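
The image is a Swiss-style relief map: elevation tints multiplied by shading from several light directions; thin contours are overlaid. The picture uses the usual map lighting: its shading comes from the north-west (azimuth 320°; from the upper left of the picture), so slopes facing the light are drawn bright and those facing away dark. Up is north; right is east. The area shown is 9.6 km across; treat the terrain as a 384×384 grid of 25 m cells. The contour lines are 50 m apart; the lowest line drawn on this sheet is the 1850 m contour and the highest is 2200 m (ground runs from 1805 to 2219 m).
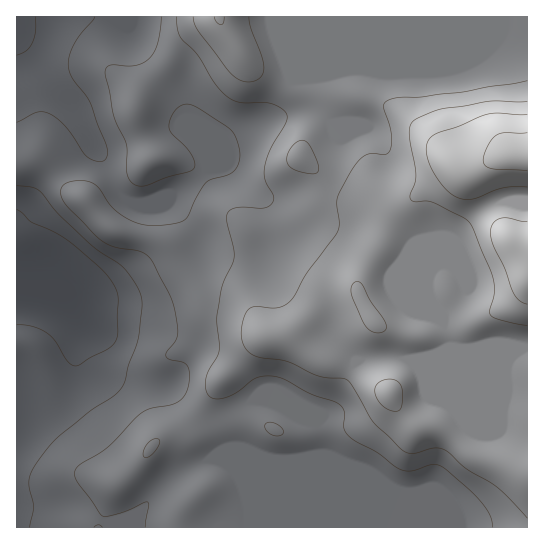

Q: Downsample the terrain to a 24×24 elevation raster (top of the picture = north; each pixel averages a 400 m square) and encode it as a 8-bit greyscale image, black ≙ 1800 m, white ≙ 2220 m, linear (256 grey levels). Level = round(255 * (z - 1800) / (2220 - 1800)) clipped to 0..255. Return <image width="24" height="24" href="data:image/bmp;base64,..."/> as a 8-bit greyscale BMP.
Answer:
<image width="24" height="24" href="data:image/bmp;base64,Qk12BgAAAAAAADYEAAAoAAAAGAAAABgAAAABAAgAAAAAAEACAAATCwAAEwsAAAABAAAAAAAAAAAAAAEBAQACAgIAAwMDAAQEBAAFBQUABgYGAAcHBwAICAgACQkJAAoKCgALCwsADAwMAA0NDQAODg4ADw8PABAQEAAREREAEhISABMTEwAUFBQAFRUVABYWFgAXFxcAGBgYABkZGQAaGhoAGxsbABwcHAAdHR0AHh4eAB8fHwAgICAAISEhACIiIgAjIyMAJCQkACUlJQAmJiYAJycnACgoKAApKSkAKioqACsrKwAsLCwALS0tAC4uLgAvLy8AMDAwADExMQAyMjIAMzMzADQ0NAA1NTUANjY2ADc3NwA4ODgAOTk5ADo6OgA7OzsAPDw8AD09PQA+Pj4APz8/AEBAQABBQUEAQkJCAENDQwBEREQARUVFAEZGRgBHR0cASEhIAElJSQBKSkoAS0tLAExMTABNTU0ATk5OAE9PTwBQUFAAUVFRAFJSUgBTU1MAVFRUAFVVVQBWVlYAV1dXAFhYWABZWVkAWlpaAFtbWwBcXFwAXV1dAF5eXgBfX18AYGBgAGFhYQBiYmIAY2NjAGRkZABlZWUAZmZmAGdnZwBoaGgAaWlpAGpqagBra2sAbGxsAG1tbQBubm4Ab29vAHBwcABxcXEAcnJyAHNzcwB0dHQAdXV1AHZ2dgB3d3cAeHh4AHl5eQB6enoAe3t7AHx8fAB9fX0Afn5+AH9/fwCAgIAAgYGBAIKCggCDg4MAhISEAIWFhQCGhoYAh4eHAIiIiACJiYkAioqKAIuLiwCMjIwAjY2NAI6OjgCPj48AkJCQAJGRkQCSkpIAk5OTAJSUlACVlZUAlpaWAJeXlwCYmJgAmZmZAJqamgCbm5sAnJycAJ2dnQCenp4An5+fAKCgoAChoaEAoqKiAKOjowCkpKQApaWlAKampgCnp6cAqKioAKmpqQCqqqoAq6urAKysrACtra0Arq6uAK+vrwCwsLAAsbGxALKysgCzs7MAtLS0ALW1tQC2trYAt7e3ALi4uAC5ubkAurq6ALu7uwC8vLwAvb29AL6+vgC/v78AwMDAAMHBwQDCwsIAw8PDAMTExADFxcUAxsbGAMfHxwDIyMgAycnJAMrKygDLy8sAzMzMAM3NzQDOzs4Az8/PANDQ0ADR0dEA0tLSANPT0wDU1NQA1dXVANbW1gDX19cA2NjYANnZ2QDa2toA29vbANzc3ADd3d0A3t7eAN/f3wDg4OAA4eHhAOLi4gDj4+MA5OTkAOXl5QDm5uYA5+fnAOjo6ADp6ekA6urqAOvr6wDs7OwA7e3tAO7u7gDv7+8A8PDwAPHx8QDy8vIA8/PzAPT09AD19fUA9vb2APf39wD4+PgA+fn5APr6+gD7+/sA/Pz8AP39/QD+/v4A////ADtFT1hcW2BsamZmZWVlZWVlZWVlZW1/kjtFT15rZV5ncGxmZWVlZWVlZWVlaHmOoDpJV2RvcmdiaWplZWVlZWVla3NufJWjrS9AT1hhcXduamZlZ2lnZmpzhZaQmqanqSc0QEtVZHR0cWxtdXhycXmKna6ro5+foyUuND1HVF9kbnJydHNyc36bs6+koJ+foiUtKy44RU1Sa4F6c3N8hpCqvKqfn5+foSotISQvQVFXZoKIh4uYn5ygp6Gfn5+foDIoFxYgOVJcZXmSpailoJ+kp6aioKCfnx4UCgsZNEpabHuUp6imoKa2sqikpKuutAYFBAgYMkpecXqNlZehpK+3qKKipKm6zwMDBAsfO1NkbXaEhoyZpLGxoqKio6O73gcHCx05TV1lZm98gIWRnaaspaKioqfK5hUVI0dkZWRkYm1+gIKKlZ2oqqOiorLa5x8pSGhpWFNXYXJ+foKLk5qkrKyqr7/S0y1BZGtUTk1NXGpxdn+NlpukrbW70NbOy0xPVFBKYWVaWVxidYqVlpego7HO6ezq6FVSRTxEZnNlWlpccI+cko+XmrPa6O74/EdIPjlMaGZbWlpeaH6Qi4qLl7fR2ePw8js8NzxZc2dbW2Frb3mFioyPm6q2v8fQzjM0N0RecGlgYneKiYaJi4+QkJGTlpuhoicuPU5cX2Zob4ygmYmIiIiIiIiIiIqNkB8pOkhLSFpxgqGrlYiIiIiIiIiIiIiJih0kMz4+PlF3mbKnjYiIiIiIiIiIiIiIiQ=="/>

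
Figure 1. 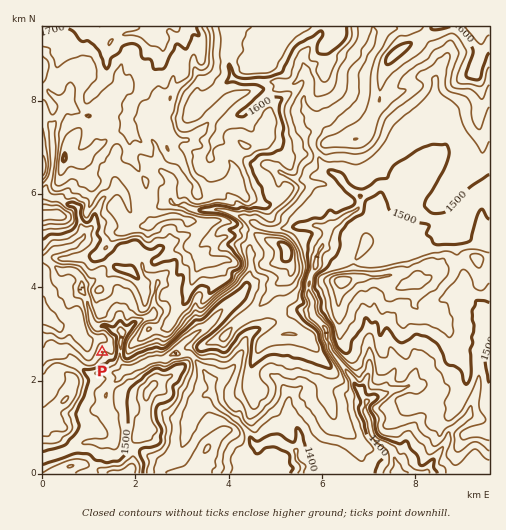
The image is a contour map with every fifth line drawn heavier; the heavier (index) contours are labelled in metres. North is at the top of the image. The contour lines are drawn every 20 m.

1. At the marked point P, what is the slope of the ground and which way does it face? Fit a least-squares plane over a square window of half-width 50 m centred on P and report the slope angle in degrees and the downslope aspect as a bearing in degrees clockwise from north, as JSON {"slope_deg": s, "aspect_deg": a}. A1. {"slope_deg": 6, "aspect_deg": 120}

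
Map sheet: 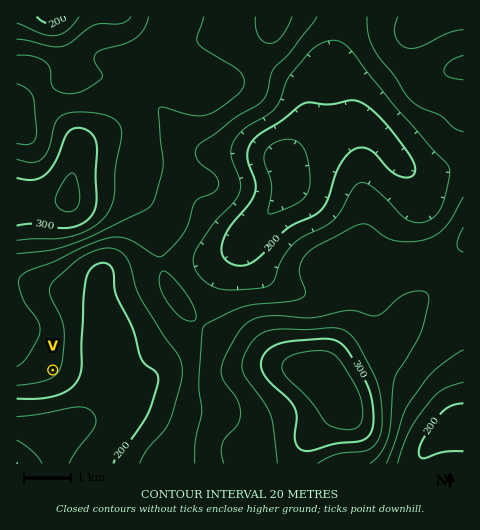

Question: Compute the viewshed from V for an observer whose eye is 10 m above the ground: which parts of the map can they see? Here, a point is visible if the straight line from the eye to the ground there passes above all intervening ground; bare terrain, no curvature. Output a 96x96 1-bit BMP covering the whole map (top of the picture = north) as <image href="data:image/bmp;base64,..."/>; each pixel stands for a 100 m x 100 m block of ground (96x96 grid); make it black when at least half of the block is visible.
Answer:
<image width="96" height="96" href="data:image/bmp;base64,Qk2+BAAAAAAAAD4AAAAoAAAAYAAAAGAAAAABAAEAAAAAAIAEAAATCwAAEwsAAAIAAAAAAAAA////AAAAAAD///////wP4AAAAAD///////wP8AAAAAD///////wP8AAAAAD///////4f+AAAAAD///////9//AAAAAD//////////gAAAAD//////////wAAAAD//////////4AAAAD//////////8AAAAD///////////AAAAAA//////////gAAAAAf/////////gAAAAAP/////////AAAAAAP////////+AAAAAA/////////8AAAAAH/////////4AAAAAf/////////4AAAAB//////////wAAAAD//////////gAAAAD//////////AAAAAD/////////+AAAAAD/////////+AAAAAD/////////8AAAAAD/////////4AAAAAD/////////wAAAAAB/////////gAAAAAA////////+AAAAAAAf///////8AAAAAAAPj//////8AAAAAAAAB//////4AAAAAAAAB////D/wAAAAAAAAB///+A/gAAAAAAAAB///8APAAAAAAAAAB///8AAAAAAAAAAAA///4AAAAAAAAAAAA///4AAAAAAAAAAAB///wAAAAAAAAAAAB///gAAAAAAAAAAAB///AAAAAfwAAAAAB///AAAAAf4AAAAAP//+AAAAAf4AAAAD///+AAAAAfwAAAAf///+AAAAAfwAAAD////+AAAAAPgAAAD/////AAAAAHgAAAD/////AAAAADAAAAD/////gAAAAAAAAAD/////wAAAAAAAAAD/////wAAAAAAAAAD/////wAAAAAAAAAD/////gAAAAAAAAAD/////AAAAAAAAAAD////+AAAAAAAAAAD////8AAAAAAAAAAAA8Af4AAAAAAAAAAAAAAHwAAAAAAAAAAAAAABAAAAAAAAAAAAAAAAAAAAAAAAAAAAAAAAAAAAAAAAAAAAAAAAAAAAAAAAAAAAAAAAAAAAAAAAAAAAAAAAAAAAAAAAAAAAAAAAAAAAAAAAAAAAAAAAAAAAAAAAAAAAAAAAAAAAAAAAAAAAAAAAAAAAAAAAAAAAAAAAAAAAAAAAAAAAAAAAAAAAAAAAAAAAAAAAAAAAAAAAAAAAAAAAAAAAAAAAAAAAAAAAAAAAAAAAAAAAAAAAAAAAAAAAAAAAAAAAAAAAAAAAAAAAAAAAAAAAAAAAAAAAAAAAAAAAAAAAAAAAAAAAAAAAAAAAAAAAAAAAAAAAAAAAAAAAAAAAAAAAAAAAAAAAAAAAAAAAAAAAAAAAAAAAAAAAAAAAAAAAAAAAAAAAAAAAAAAAAAAAAAAAAAAAAAAAAAAAAAAAAAAAAAAAAAAAAAAAAAAAAAAAAAAAAAAAAAAAAAAcAAAAAAAAAAAAAAAcAAAAAAAAAAAAAAAAAAAAAAAAAAAAAAAAAAAAAAAAAAAAAAAAAAAAAAAAAAAAAAAAAAAAAAAAAAAAAAAAAAAAAAAAAAAAAAAAAAAAAAAAAAAAAAAAAAAAAAAAAAAAAAAAAAAAAAAAAAAAAAAAAAAAAAAAAAAAAAAA="/>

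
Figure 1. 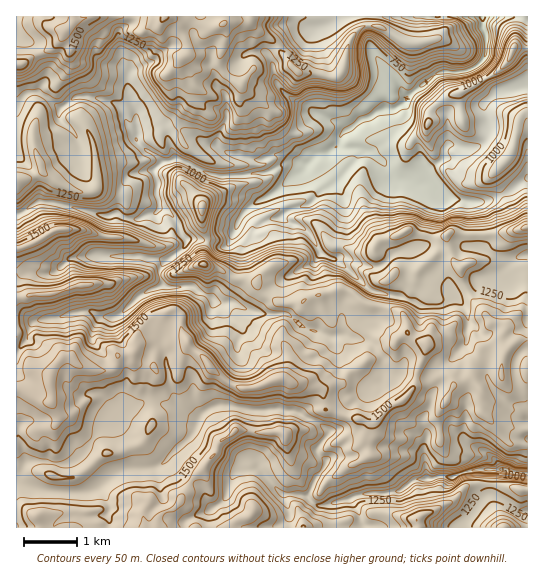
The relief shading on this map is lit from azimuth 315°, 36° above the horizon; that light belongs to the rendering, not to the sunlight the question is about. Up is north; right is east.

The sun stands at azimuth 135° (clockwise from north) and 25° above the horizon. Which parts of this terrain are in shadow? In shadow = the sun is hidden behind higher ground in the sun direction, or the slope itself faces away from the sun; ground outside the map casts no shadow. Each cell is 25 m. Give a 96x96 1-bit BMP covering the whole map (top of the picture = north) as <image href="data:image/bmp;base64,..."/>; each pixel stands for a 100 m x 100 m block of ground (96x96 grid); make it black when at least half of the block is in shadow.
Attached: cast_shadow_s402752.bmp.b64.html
<image width="96" height="96" href="data:image/bmp;base64,Qk2+BAAAAAAAAD4AAAAoAAAAYAAAAGAAAAABAAEAAAAAAIAEAAATCwAAEwsAAAIAAAAAAAAA////AAAAAAAAAAAAAAAIAAAAAeAAAAAAAAAIAAAAAfAAAAAAAAAABADgAeAAAAAABIAAHAH4AcAYAAAAAYAAH//+AAAAAAAAAEAAA///wAAAAAAAAOABAP//4AAAAAwKAMABgAf/4AAAAAADAAAAwAD/+A8AAAABAAAAwAA///8AAAABgAAAYAAB//4AAAAAwAAAMAAAB/gAAAAA4AAAOAAAACAAAAAA8AAAAAAAAAAAAAAAeAAAAAAAAAAAAAAAeAAAQAAAAAAAAAAAOAAAMAAAAAAAAAAAPgAAOAAAAAAAAAAAP4AAEAAAAAAAAAAAP4eAAAAAAAAAAAAAA4ewAAAAAAAAAAAAAwOgABAAAAAAAAAAAAAAABgAAAAAAAAAAAAAAB4AAAAAAAAAAAAAAA8AAAAAAAAAAAAAAAeAAAAAAAAAAAAAAAHAAAAAAAAAAHwAAADAAAAAAAAAAP8AAAAAAAAAAAAAAP/AAAAAAAAAAAAAAH/AAAAAAACAAAAAAH+AAAAAAADAAAAAAB4AAAAAAADAAAAAAAAAAAAAAABgIEAAAAAAAAAAAAADY/gAAAAAAAAAAAA38/wAAAAAAAAAAAA/8/4AAAAAAAAIAAAH8f8AAACAAAAMAAAA8P8AAAHAAAAewAAAAP/AAAAAAAAe5AAAAD/4AAAAAAGQAAAAAB/+AAAAAB+AAAAAAA//AAAAAD4AAAB+AAf/AAABAHgAAAD/wAH+AAAB8AAAAAAf/kAwAAAJ+AAAAAAP//wYAAAN+AAAAAAD//+fAHwH+EQAAAAB//4/wH4B8AQAAAAAf/w/5/8AwAAAAAAAD8Af9//wAAAAAAAAAAAP9//4AMAAAADAAAAP4f/wAeAAAAD4AAA/wf/AA+AAAAD8APw/Af8IB/8DgAD/8fg+AP8AB//Pz/7///g4AHEAD////////+BgADgfD///////8AAAAB4fj///////wAAAAAePj/////8/AAAAAAPhz/////8AAAAIAABAD/////8AAAAcAAAAAH//w/4AAAA8GwAAACHgAAAAAAA+H/gAAAAAAAAAAAA+EBAAAAAAAAAAAAA/AAAAAAAAAAAAAAA+AAAAAAAAA4AAAAA4AAAAAAAAB8AAAAAAAAAAAAAAA+AAAAAAAAAAAAAAA/AAAAAAAAAAAAAAAPAAAAAAAAAAAABAAHgAAAAAAAAAAADwAHgAAAAAAQAAAAB4ADAAAAAAAYAAAAB4AAAAwAAAAIAAAAD4AAAA4AAAAAAAAAH4AAwAcAAAAAAAAAH8AB8AMAAAAAAAAAH+AD8AAAAAAAAAAAD/gB8AAAAAAAAAAAD/8AgAAAAAAAAAAAA//AAAAAAAAAAAAAAf/wAAAADgAAAAAAAP/8AAAAHwAABAAAAD/+AAAAHwAAAAEAAAD/AAAAAgAAACGAAAB/AAAAAAAAAAOAAAA/gAAAAAAAAAPAAAA/gAAAAAAAAAPAAAA/wAAAAAAAAAPgAAB/wAAAAAAAAAPwAOB/wAAAAAAAAAH/g/x/wAAAAAAAAAD/n/7/w="/>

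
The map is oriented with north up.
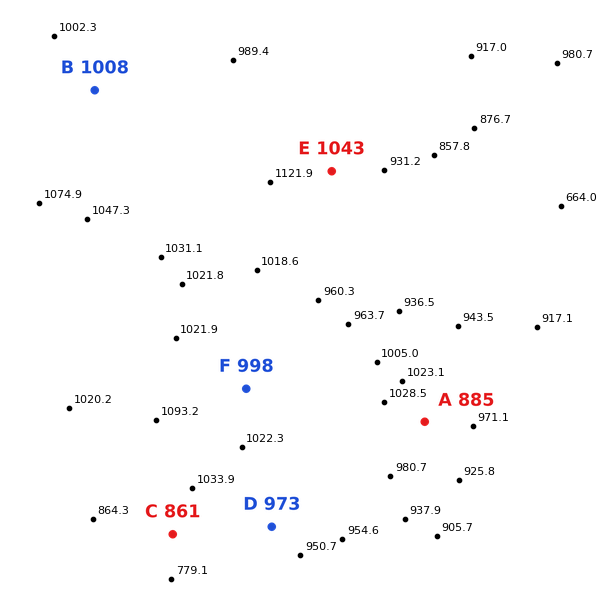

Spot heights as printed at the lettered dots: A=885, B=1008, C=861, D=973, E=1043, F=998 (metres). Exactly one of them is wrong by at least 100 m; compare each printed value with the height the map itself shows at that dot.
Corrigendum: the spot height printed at A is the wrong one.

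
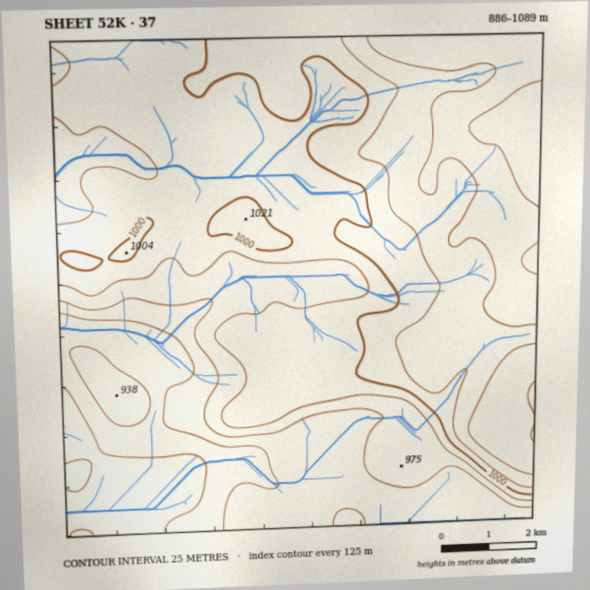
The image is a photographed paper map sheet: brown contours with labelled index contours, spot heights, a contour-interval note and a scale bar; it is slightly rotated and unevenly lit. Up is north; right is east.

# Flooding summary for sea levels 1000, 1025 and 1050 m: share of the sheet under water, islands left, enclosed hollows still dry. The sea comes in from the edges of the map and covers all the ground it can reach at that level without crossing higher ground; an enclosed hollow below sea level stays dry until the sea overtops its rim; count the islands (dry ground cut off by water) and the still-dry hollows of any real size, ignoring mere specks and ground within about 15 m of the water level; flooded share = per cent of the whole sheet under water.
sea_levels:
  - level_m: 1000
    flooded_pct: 64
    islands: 1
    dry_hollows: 0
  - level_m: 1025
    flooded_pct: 76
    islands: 0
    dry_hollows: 0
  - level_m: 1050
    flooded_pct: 87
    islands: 0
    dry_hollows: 0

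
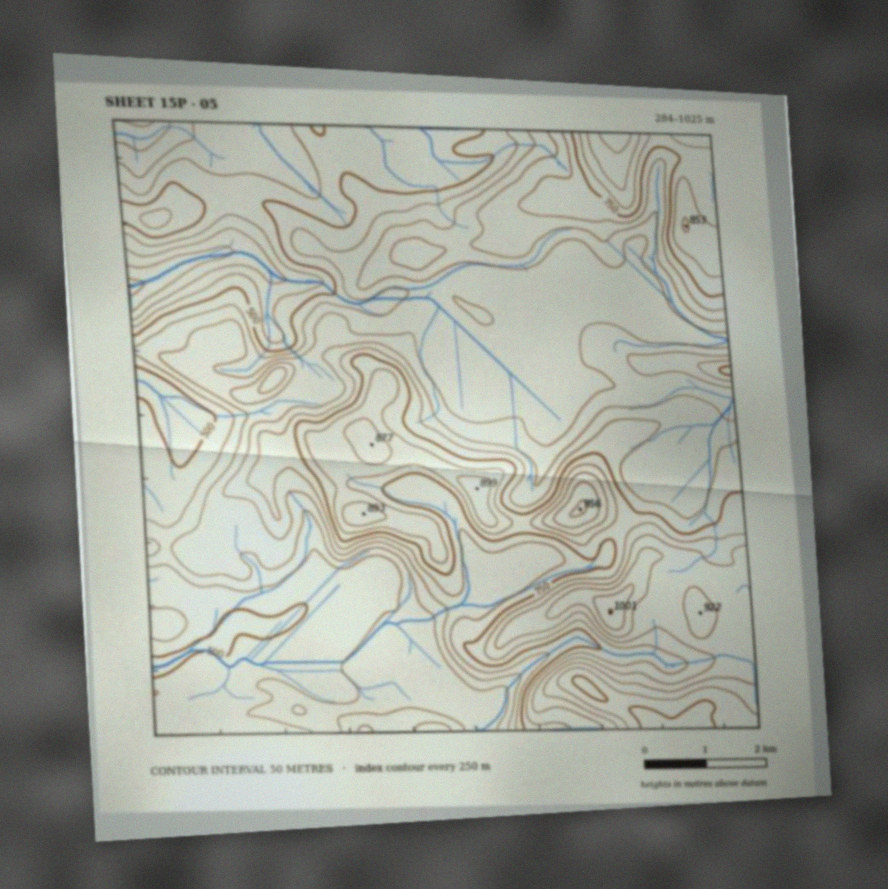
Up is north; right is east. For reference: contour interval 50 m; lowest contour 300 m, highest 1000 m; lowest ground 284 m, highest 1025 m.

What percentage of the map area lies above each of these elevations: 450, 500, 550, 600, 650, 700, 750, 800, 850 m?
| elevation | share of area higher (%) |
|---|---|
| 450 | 94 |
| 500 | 86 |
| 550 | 73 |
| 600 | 55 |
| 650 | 42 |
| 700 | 32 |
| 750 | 24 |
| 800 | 17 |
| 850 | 10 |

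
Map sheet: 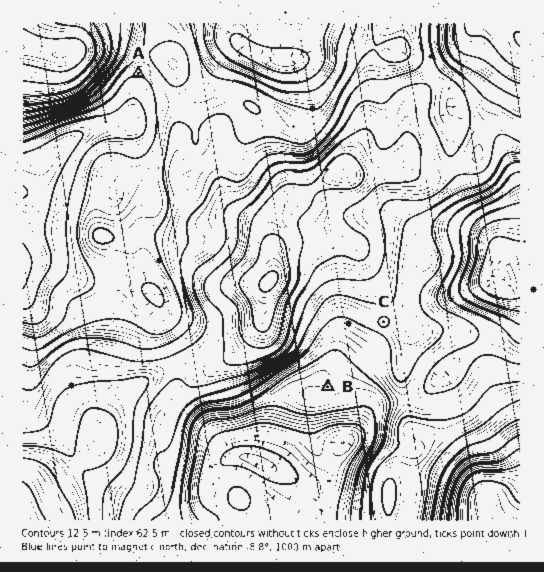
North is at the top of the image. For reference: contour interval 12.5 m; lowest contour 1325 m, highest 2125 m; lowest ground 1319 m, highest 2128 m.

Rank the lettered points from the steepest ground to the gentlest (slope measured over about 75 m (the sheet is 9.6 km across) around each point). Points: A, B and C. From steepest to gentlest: A C B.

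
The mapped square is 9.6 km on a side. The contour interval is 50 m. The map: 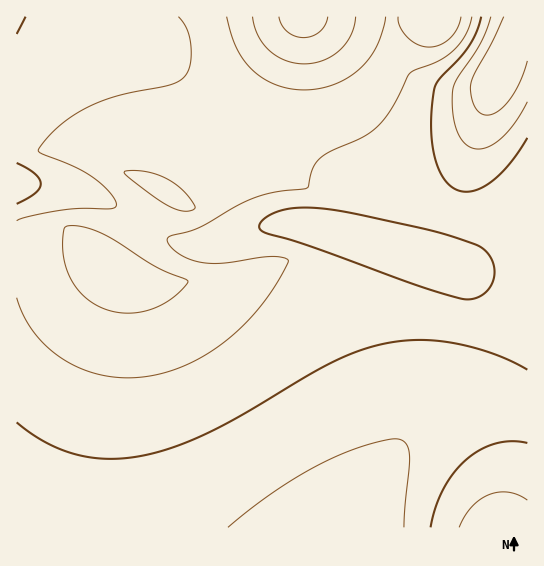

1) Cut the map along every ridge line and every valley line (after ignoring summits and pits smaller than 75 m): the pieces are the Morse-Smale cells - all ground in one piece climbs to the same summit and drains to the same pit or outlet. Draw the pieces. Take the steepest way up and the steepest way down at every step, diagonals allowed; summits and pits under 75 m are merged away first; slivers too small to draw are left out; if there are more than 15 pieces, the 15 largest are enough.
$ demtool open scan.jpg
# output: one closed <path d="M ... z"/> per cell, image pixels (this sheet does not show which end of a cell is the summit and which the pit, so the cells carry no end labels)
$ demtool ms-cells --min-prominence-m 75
<path d="M303 16l-6 6-46 79-32 45-48 54-9-5-3 3-40 59-10-8-8-1-39 7-46 3 1 270 341 0 10-29 17-33 11-15 29-27 24-13 22-7 27-1 30 4 0-184-15 13-20 1-82-24-25-10-16-11-21-21-14-24-8-26-15-76z"/><path d="M301 16l-284 0-1 241 34-1 56-8 13 9 40-59 3-3 9 5 48-54 41-60z"/><path d="M527 16l-222 0 24 115 8 22 12 18 26 25 36 17 82 24 16 0 12-6 7-9z"/><path d="M498 403l-27 1-18 5-18 8-17 12-22 22-11 15-17 33-9 28 168 1 1-119z"/>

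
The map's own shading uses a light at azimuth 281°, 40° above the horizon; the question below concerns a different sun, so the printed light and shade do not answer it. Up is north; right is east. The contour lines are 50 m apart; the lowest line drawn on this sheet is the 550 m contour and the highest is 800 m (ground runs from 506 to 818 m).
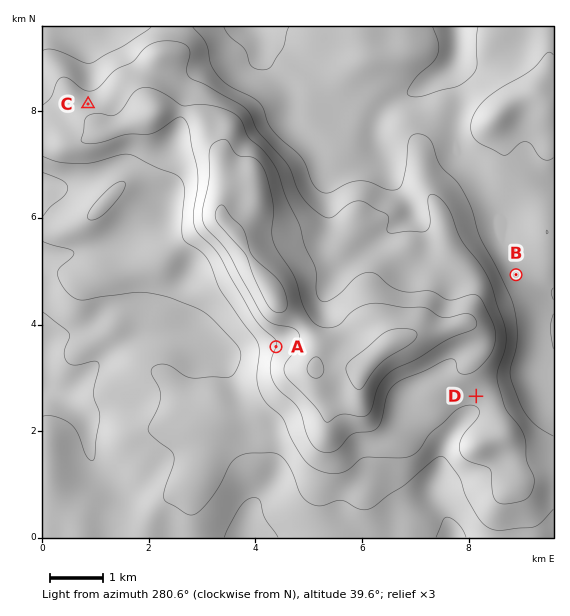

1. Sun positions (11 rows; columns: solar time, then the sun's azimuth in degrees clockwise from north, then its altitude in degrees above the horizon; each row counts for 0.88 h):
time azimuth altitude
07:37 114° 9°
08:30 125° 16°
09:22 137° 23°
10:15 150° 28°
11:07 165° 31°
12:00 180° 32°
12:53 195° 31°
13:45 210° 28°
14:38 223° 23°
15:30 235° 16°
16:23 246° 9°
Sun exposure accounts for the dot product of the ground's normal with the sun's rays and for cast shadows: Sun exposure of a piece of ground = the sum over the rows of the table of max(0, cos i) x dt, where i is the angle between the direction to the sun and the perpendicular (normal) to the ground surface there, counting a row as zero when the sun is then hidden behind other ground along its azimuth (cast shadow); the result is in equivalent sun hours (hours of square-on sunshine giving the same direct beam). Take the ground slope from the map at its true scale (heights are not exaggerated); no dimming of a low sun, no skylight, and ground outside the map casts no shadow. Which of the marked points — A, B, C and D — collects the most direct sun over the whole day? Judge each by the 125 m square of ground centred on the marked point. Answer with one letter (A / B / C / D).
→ D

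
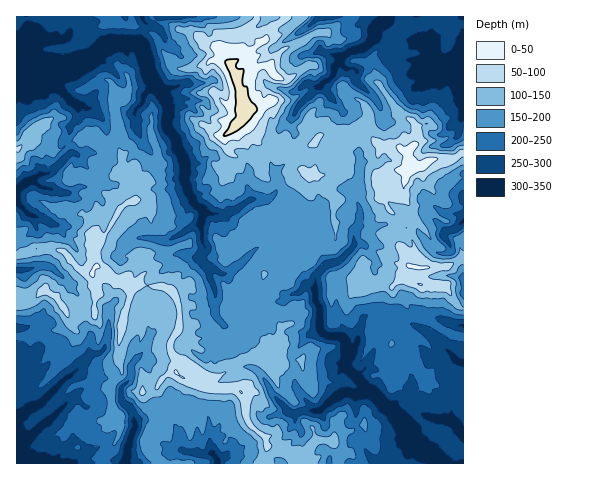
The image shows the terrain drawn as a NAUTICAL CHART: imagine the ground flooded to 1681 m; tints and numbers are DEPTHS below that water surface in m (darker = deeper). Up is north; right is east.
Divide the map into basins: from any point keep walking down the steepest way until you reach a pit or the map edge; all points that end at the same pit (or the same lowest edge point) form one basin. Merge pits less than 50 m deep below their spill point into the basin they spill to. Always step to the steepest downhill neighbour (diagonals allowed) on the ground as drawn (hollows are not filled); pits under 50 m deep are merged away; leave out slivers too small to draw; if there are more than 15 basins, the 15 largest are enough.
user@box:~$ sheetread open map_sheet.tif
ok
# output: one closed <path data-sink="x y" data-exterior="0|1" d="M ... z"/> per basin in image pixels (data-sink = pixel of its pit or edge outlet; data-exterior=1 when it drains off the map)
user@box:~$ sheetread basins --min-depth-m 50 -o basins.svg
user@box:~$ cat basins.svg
<path data-sink="17 62" data-exterior="1" d="M256 16l-240 1 0 131 2 1 8-8 12 0 15 9 6 0 16-10 14-4 8 2 4 5 7 4 9 1 3 3 2 4 0 16 10 5 9 11-5 12-17 11-12 22-5 6-8 1-2 5 12 0 19 12 10 0 3 3 0 10-16 11 7 8 5 1 6-5 26 3 10 6 5 14 0 21-9 15 1 10 9 12 7-1 22 12 9 0 16-11 10-5 19 1 9-7 6-10 3-17-5-7-9-3-6-6-6-12 0-6 5-6 4-13 16-5 11 0 25-23 12-1 8-6 0-15-3-4 1-21-19-24 0-32-8 4-28 7-8-7-5 0-8-5-5-9-12-11 3-17-4-8-2-19-7-11 0-11 6-7 1-15 16-12 2-2z"/><path data-sink="427 453" data-exterior="0" d="M367 130l-10 0-16 5-20 0-6 8 0 32 19 24-1 21 3 4 0 15-8 6-12 1-25 23-11 0-16 5-4 13-5 6 0 6 6 12 6 6 9 3 5 7-4 20-14 14-22 0-23 15-12-1-19-11-6 0-5 7 13 10 18 7 32 2 6 8 3 25 18 15 3 8 24 8 4 5 1 5 165 0 1-128-11-2-41-23-12-18-7-5 5-7 10-7 7-18 0-7-6-17-7-11-11-9-5-9-7-6-1-8 15 7 10-2 0-8 7-18-2-16-10-5-15 0-8-6z"/><path data-sink="17 430" data-exterior="1" d="M98 267l-3 1-3 5 4 17-1 24-8 0-17 4-13-20-10-7-6 1-13 11-12 3 1 158 87 0 1-11 9-8 5-8 2-13-1-6-6-8-2-22 10-16-3-11 0-18 4-28 10-25-6-2-7-7-5-1-10-10z"/><path data-sink="388 18" data-exterior="0" d="M399 16l-30 0-15 21-17 3-11-8-7 0-36 18-13 16-12 1-7 8-5 10-6 5 0 7 4 8-3 17 12 11 5 9 8 5 5 0 8 7 32-8 10-11 20 0 16-5 10 0 7 10 9 7 9-1 17 5 7-10 0-15-20-17-20-27-2-12-4-6 5-11 11-6 2-11 12-10 1-7z"/><path data-sink="17 190" data-exterior="1" d="M89 136l-14 4-16 10-6 0-15-9-12 0-10 9 1 105 22-7 15 0 8 2 19 20 12 2 3-6 0-6-3-8-1-11 10-3 5-6 12-22 17-11 5-13-9-10-10-5 0-16-5-7-9-1-7-4-4-5z"/><path data-sink="463 66" data-exterior="1" d="M463 16l-63 0 0 10-12 10-2 11-11 6-5 11 4 6 2 12 20 27 20 17 0 15-8 11 0 10 3 7 9-3 12-6 21-2 11-6z"/><path data-sink="217 462" data-exterior="0" d="M176 372l-10 3-9 13-15 4 13 27 0 7-9 11-2 8 13 18 103 1 7-15-1-11-18-15-6-30-5-4-30-1-18-7z"/><path data-sink="126 463" data-exterior="1" d="M143 284l-5 0-5 4-12 38-2 35 3 11-10 16 0 12 2 10 6 8 1 9-7 18-9 8 0 11 52-1-13-18 2-8 9-11 0-7-13-27 15-4 9-13 10-4 3-7-9-15 0-6 9-15 0-21-2-8-6-9-7-3z"/><path data-sink="463 221" data-exterior="1" d="M463 152l-10 6-21 2-12 6-10 3-7 17 0 8-3 2-7 0-15-7 1 8 7 6 5 9 11 9 7 11 6 17-3 18 34 0 18-9z"/><path data-sink="17 270" data-exterior="1" d="M54 248l-15 0-23 8 0 49 12-2 13-11 6-1 10 7 13 20 17-4 8 0 1-24-4-17-11-3-19-20z"/><path data-sink="322 17" data-exterior="1" d="M349 16l-44 0-6 5-12-4-15 9-7 14-34 24 1 6 6 8 1 12 7-5 5-10 7-8 12-1 13-16 31-16 13-2z"/><path data-sink="463 326" data-exterior="1" d="M407 277l-4 0-10 9 0 2 7 5 7 13 34 23 12 5 10 2 1-27-8-5-8-14-6-4-23-2z"/><path data-sink="463 283" data-exterior="1" d="M463 259l-17 8-28 1-7-2-5 11 13 7 26 3 11 17 7 5z"/><path data-sink="281 463" data-exterior="1" d="M267 445l-5 19 35-1 0-4-4-5-13-3z"/>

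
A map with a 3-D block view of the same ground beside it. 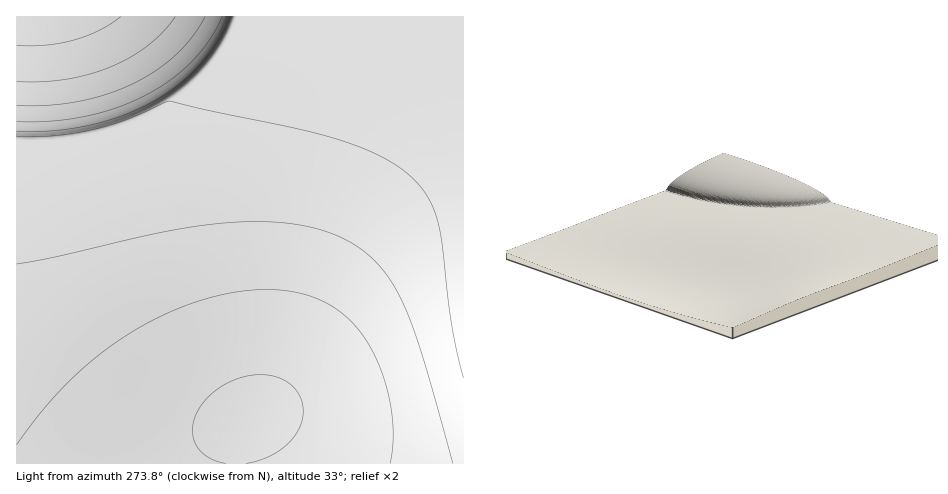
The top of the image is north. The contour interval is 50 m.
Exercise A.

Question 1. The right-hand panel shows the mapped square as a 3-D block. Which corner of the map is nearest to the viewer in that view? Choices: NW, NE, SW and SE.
SE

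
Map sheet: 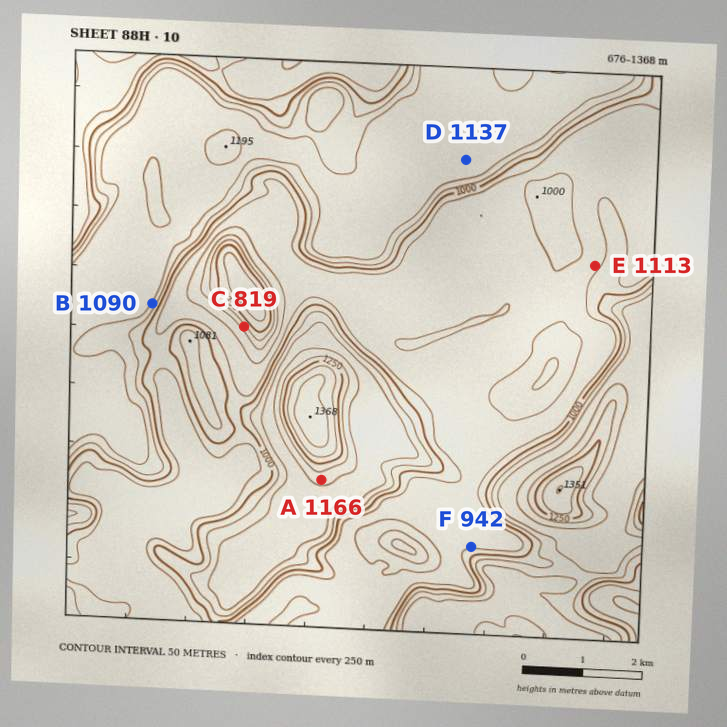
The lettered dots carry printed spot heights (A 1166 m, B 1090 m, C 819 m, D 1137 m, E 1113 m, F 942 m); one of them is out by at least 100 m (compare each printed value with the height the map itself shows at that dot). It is E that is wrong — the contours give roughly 938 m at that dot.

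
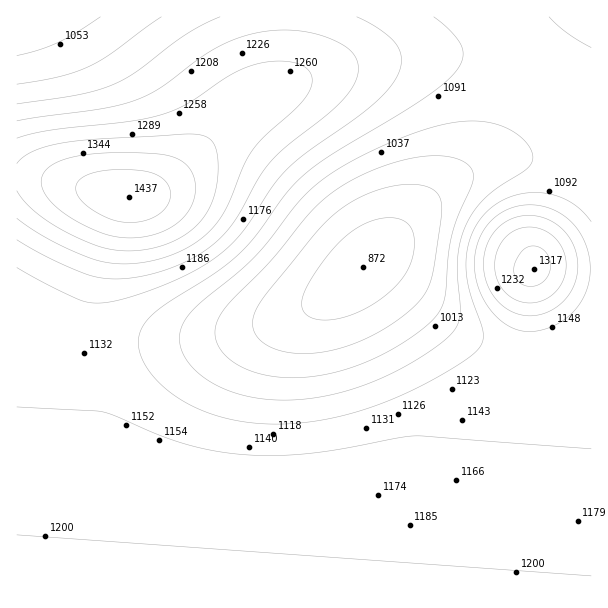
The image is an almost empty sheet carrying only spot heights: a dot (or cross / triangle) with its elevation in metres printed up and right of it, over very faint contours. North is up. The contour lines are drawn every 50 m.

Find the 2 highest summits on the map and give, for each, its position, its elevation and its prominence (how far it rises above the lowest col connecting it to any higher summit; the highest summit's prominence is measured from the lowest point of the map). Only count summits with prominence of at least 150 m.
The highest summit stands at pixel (129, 197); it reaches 1437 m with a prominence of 565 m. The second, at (534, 269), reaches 1317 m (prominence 196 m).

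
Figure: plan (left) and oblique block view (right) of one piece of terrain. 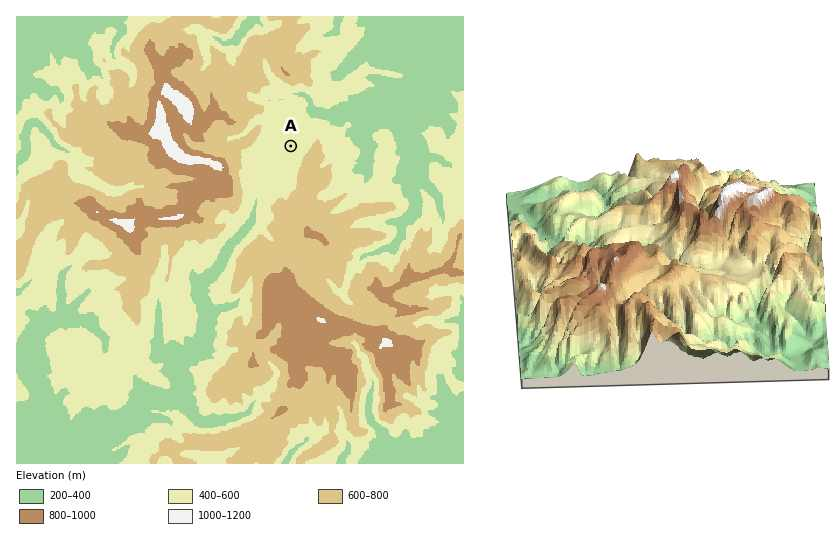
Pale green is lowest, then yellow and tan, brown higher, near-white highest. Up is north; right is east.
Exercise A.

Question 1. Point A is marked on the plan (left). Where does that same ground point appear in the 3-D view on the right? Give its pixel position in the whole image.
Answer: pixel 734 278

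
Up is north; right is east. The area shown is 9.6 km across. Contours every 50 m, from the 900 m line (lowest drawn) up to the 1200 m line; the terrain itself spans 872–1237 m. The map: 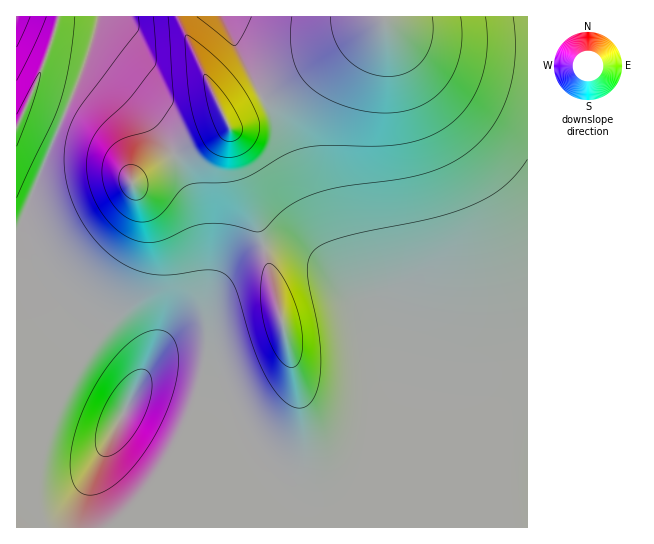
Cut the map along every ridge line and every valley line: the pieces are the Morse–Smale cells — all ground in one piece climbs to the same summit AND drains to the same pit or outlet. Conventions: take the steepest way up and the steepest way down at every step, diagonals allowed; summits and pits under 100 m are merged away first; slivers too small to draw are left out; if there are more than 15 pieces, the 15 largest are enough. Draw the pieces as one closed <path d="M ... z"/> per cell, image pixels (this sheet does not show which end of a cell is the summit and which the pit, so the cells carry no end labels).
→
<path d="M527 16l-305 0 53 105 60 142 16 31 16 19-18-16-18-26-24-20-16-6-18 0-12 3-24 12-13 14-7 13-5 19-4 36-3 7-28 2-10 2-9 6-12 13 10-18 15-15 27-14 6-6 1-54-5-43-12-40-24-44-15-19-20-20-44-34 14-48-40 0-18 54-18 44-7 11 1 402 511-1z"/><path d="M221 16l-122 0-14 45 0 4 5 4 39 30 20 20 15 19 24 44 12 40 5 43-1 54-6 6-27 14-15 15-8 12 1 2 9-9 9-6 10-2 28-2 3-7 4-36 5-19 7-13 13-14 24-12 12-3 18 0 16 6 24 20 18 26 11 9-13-19-12-24-60-142z"/><path d="M58 16l-42 1 1 108 24-54 14-38z"/>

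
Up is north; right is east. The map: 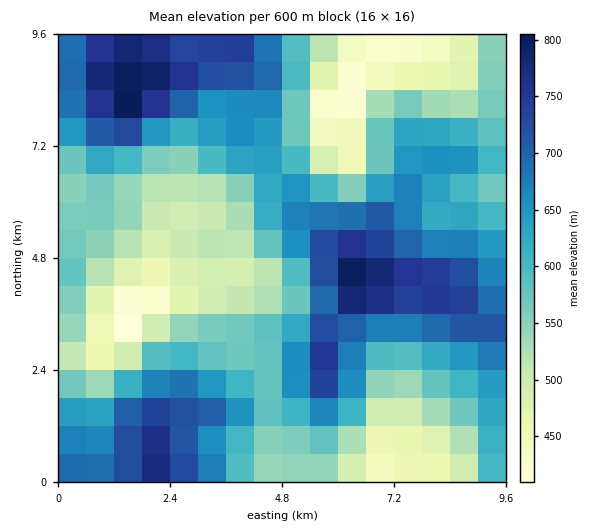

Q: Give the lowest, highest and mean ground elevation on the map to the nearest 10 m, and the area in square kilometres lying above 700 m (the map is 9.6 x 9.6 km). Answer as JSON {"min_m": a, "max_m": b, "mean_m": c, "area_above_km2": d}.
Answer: {"min_m": 380, "max_m": 820, "mean_m": 610, "area_above_km2": 18.8}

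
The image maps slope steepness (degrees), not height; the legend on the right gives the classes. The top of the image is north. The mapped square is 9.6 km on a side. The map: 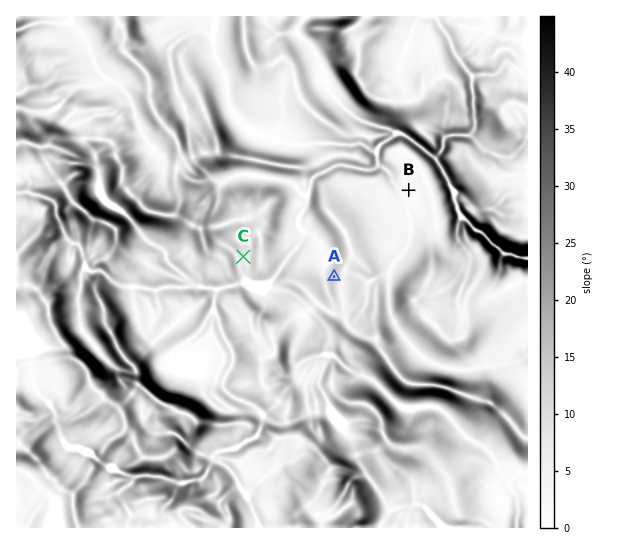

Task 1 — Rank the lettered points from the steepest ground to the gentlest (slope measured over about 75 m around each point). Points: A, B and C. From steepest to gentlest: A C B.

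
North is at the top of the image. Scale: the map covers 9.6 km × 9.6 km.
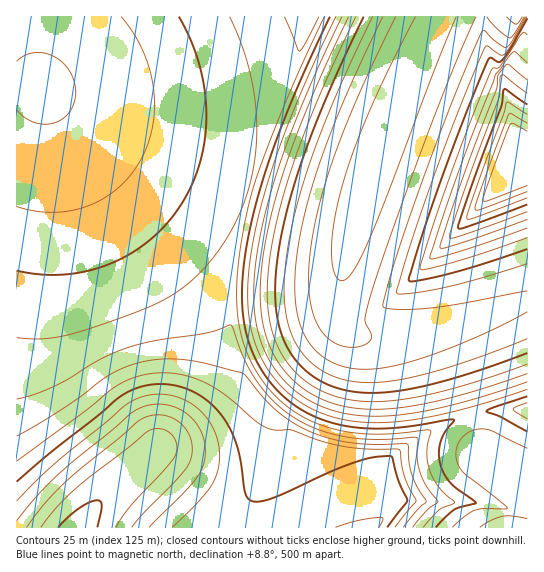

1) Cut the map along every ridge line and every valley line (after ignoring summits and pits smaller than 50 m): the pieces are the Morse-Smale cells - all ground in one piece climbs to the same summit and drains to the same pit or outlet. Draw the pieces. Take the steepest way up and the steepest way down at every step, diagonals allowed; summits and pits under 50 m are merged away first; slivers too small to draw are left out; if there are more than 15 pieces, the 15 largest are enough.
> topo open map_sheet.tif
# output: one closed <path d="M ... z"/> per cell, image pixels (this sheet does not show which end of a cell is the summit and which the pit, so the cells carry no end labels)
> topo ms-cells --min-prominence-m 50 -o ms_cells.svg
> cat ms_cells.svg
<path d="M311 16l-295 1 1 511 62 0 14-19 30-30 35-32 31-23 24-25 10-13 8-21-2-78 11-61 35-113z"/><path d="M435 16l-123 1-37 96-35 113-11 61 2 78-4 13-14 21-24 25-31 23-35 32-30 30-12 19 293 0 15-19-1-46 7-10 28-18 38-18 28-6 39-2-1-108-77 26-52 10-29 0-10-2-14-12-5-13 0-25 3-18 13-52 31-86z"/><path d="M527 16l-90 0-2 2-48 111-36 105-11 51 0 25 5 13 9 9 15 5 29 0 17-2 58-15 55-19z"/><path d="M527 409l-38 2-28 6-38 18-28 18-7 10 1 46-14 18 152 1z"/>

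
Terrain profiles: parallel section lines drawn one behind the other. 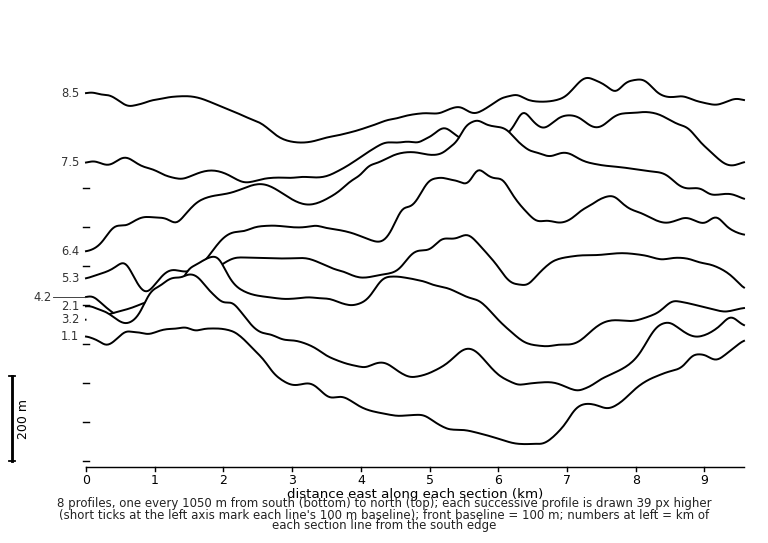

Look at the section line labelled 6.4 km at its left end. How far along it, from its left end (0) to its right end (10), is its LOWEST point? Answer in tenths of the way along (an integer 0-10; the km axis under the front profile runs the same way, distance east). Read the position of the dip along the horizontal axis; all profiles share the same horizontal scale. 0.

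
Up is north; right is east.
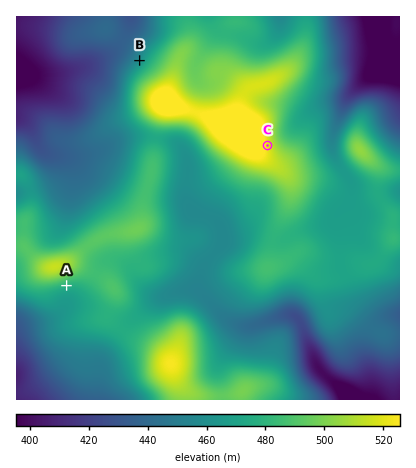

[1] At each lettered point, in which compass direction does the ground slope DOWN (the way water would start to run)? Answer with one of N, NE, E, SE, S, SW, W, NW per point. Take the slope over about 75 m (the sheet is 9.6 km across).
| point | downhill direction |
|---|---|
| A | S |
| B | NW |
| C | E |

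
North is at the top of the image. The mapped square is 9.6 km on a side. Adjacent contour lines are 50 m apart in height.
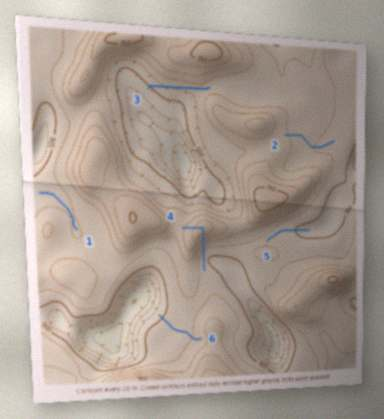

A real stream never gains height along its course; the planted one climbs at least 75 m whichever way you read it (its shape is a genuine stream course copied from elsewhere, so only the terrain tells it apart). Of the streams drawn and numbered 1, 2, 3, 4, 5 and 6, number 4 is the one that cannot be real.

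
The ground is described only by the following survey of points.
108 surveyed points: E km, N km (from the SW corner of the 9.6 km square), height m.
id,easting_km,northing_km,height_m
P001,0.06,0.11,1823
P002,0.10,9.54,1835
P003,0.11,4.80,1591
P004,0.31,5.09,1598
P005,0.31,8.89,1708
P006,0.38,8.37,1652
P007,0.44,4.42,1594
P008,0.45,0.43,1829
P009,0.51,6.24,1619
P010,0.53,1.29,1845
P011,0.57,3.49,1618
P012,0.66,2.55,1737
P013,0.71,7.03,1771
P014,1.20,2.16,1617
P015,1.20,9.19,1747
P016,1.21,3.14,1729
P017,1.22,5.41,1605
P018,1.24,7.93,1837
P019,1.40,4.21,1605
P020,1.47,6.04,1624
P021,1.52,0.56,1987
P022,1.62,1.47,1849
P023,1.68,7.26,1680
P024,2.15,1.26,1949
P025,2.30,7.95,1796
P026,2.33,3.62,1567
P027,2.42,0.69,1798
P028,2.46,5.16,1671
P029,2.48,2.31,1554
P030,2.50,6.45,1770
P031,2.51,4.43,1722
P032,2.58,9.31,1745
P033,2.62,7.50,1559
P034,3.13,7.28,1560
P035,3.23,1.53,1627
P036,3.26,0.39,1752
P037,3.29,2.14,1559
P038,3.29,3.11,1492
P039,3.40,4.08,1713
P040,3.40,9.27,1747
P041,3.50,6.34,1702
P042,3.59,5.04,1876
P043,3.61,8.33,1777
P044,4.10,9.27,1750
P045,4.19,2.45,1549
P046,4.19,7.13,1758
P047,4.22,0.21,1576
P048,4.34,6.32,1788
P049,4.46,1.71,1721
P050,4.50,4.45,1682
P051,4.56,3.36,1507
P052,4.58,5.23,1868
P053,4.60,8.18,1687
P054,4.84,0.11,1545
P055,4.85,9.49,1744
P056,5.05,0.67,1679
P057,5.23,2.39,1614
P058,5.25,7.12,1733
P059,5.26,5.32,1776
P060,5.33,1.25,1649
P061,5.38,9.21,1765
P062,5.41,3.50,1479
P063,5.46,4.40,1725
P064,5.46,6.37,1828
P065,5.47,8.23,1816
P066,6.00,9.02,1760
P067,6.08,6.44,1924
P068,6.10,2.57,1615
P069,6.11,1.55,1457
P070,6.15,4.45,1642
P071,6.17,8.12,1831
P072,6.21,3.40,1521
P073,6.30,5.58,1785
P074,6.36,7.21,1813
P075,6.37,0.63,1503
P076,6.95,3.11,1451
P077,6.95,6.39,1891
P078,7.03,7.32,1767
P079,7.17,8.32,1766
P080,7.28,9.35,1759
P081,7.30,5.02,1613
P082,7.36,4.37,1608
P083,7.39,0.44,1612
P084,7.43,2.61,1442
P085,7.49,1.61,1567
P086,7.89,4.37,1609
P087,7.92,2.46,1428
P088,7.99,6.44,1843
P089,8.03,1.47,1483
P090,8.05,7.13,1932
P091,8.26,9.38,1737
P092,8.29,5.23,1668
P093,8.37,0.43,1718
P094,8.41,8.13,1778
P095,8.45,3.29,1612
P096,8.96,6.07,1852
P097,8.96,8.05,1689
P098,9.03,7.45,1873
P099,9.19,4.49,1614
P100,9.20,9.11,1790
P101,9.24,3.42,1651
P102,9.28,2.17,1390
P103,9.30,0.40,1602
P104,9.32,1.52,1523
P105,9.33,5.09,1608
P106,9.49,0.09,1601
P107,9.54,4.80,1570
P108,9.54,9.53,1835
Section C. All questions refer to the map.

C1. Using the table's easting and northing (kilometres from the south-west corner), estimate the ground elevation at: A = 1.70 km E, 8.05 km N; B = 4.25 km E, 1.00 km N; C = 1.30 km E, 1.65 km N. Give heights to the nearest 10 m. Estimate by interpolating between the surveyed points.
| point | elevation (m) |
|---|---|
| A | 1840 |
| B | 1590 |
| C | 1750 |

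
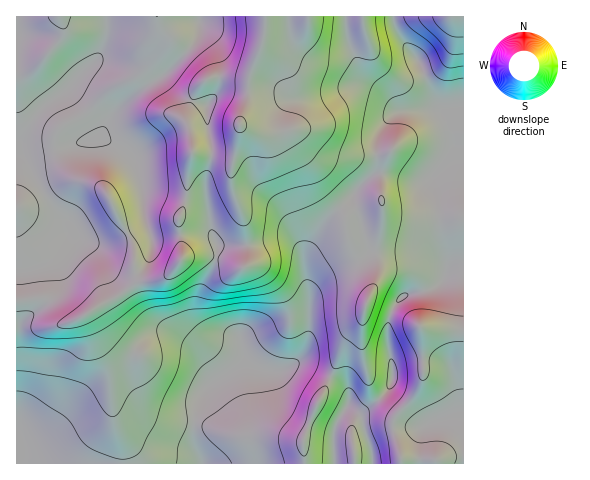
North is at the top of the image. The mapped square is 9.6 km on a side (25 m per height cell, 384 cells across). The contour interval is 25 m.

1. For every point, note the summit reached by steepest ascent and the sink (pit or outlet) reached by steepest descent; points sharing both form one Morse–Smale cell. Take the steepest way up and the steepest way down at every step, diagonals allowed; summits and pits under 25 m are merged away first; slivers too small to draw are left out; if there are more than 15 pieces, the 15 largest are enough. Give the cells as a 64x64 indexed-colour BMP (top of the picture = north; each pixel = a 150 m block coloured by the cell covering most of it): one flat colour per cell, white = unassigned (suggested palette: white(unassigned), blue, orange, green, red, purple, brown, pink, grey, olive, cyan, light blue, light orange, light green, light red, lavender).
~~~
<image width="64" height="64" href="data:image/bmp;base64,Qk12CAAAAAAAAHYAAAAoAAAAQAAAAEAAAAABAAQAAAAAAAAIAAATCwAAEwsAABAAAAAAAAAA////ALR3HwAOf/8ALKAsACgn1gC9Z5QAS1aMAMJ34wB/f38AIr28AM++FwDox64AeLv/AIrfmACWmP8A1bDFABERERERERERERERERERERERERERF3d3d3d0REIiIiIiEREREREREREREREREREREREREREXd3d3d3REQiIiIiIRERERERERERERERERERERERERERd3d3d3dERCIiIiIhERERERERERERERERERERERERERF3d3d3dERCIiIiIiEREREREREREREREREREREREREREXd3d3d0REIiIiIiIRERERERERERERERERERERERERERF3d3d3REQiIiIiIhEREREREREREREREREREREREREREXd3d3RERCIiIiIiERERERERERERERERERERERERERERF3d3dkREQiIiIiIREREREREREREREREREREREREREREXd3ZmZEREIiIiIhERERERERERERERERERERERERERERF3dmZmRERCIiIiEREREREREREREREREREREREREREREXd2ZmZkREIiIiIRERERERERERERERERERERERERERERF3ZmZmZERCIiIhEREREREREREREREREREREREREREREWZmZmZkREIiIiEREREREREREREREREREREREREREREzZmZmZmREQiIiIRERERERERERERERERERERERERETMzM2ZmZmZERCIiIhEREREREREREREREREREREREREREzMzZmZmZEREIiIiERERERERERERERERERERERERERETMzM2ZmZkREQiIiIREREREREREREREREREREREREREREzMzZmZmRERCIiIhERERERERERERERERERERERERERETMzM2ZmZEREIiIiERERERERERERERERERERERERERERMzMzNmZkREQiIiIREREREREREREREREREREREREREREzMzM2ZmREIiIiIhERERERERERERERERERERERERERETMzMzNmZiIiIiIiERERERERERERERERERERERERERERMzMzM2MzIiIiIiIREREREREREREREREREREREREREREzMzMzMzMyIiIiIhERERERERERERERERERERERERERETMzMzMzMzMyIiIiEREREREREREREREREREREREREREREzMzMzMzMzMzIiIRERERERERERERERERERERERERERERMzMzMzMzMzMyIhERERERERERERERERERERERERERERETMzMzMzMzMzMiERERERERERERERERERERERERERERERETMzMzMzMzMRERERERERERERERERERERERERERERERERERMzMzMzMREREREREREREREREREREREREREREREREREREREREREREREREREREREREREREREREREREREREREREREREREREREREREREREREREREREREREREREREREREREREREREREREREREREREREREREREREREREREREREREREREREREREREREREREREREREREREREREREREREREREREREREREREREREREREREREREREREREREREREREREREREREREREREREREREREREREREREREREREREREREREREREREREREREREREREREREREREREREREREREREREREREREREREREREREREREREREREREREREREREREREREREREREREREREREREREREREREREREREREREREREREREREREREREREREREREREREREREREREREREREREREREREREREREREREREREREREREREREREREREREREREREREREREREREREREREREREREREREREREREREREREREREREREREREREREREREREREREREREREREREREREREREREREREREREREREREREREREREREREREREREREREREREREREREREREREREREREREREREREREREREREREREREREREREREREREREREREREREREREREREREREREREREREREREREREREREREREREREREREREREREREREREREREREREREREREREREREREREREREREREREREREREREREREREREREREREREREREREREREREREREREREREREREREREREREREREREREREREREREREREREREREREREREREREREREREREREREREREREREREREREREREREREREREREVVREREREREREREREREREREREREREREREREREREREREVVVERERERERERERERERERERERERERERERERERERERERVVURERERERERERERERERERERERERERERERERERERERVVVRERERERERERERERERERERERERERERERERERERERFVVVERERERERERERERERERERERERERERERERERERERFVVVUREREREREREREREREREREREREREREREREREREREVVVVREREREREREREREREREREREREREREREREREREREVVVVVERERERERERERERERERERERERERERERERERERERVVVVURERERERERERERERERERERERERERERERERERERVVVVVRERERERERERERERERERERERERERERERERERERVVVVVVERERERERERERERERERERERERERERERERERERFVVVVVURERERERERERERERERERERERERERERERERERFVVVVVVREREREREREREREREREREREREREREREREREREVVVVVVV"/>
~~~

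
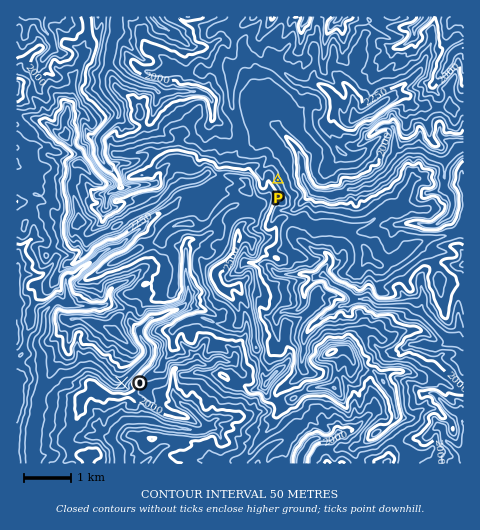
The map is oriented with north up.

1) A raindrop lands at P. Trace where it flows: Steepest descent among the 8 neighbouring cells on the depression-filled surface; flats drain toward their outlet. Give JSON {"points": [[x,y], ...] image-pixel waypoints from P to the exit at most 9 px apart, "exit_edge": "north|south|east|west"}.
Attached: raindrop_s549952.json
{"points": [[278, 180], [287, 171], [297, 169], [302, 173], [306, 182], [312, 192], [321, 194], [330, 195], [340, 194], [349, 189], [358, 188], [368, 185], [377, 179], [386, 172], [392, 164], [400, 157], [410, 151], [419, 151], [428, 155], [438, 160], [447, 159], [455, 151], [463, 147]], "exit_edge": "east"}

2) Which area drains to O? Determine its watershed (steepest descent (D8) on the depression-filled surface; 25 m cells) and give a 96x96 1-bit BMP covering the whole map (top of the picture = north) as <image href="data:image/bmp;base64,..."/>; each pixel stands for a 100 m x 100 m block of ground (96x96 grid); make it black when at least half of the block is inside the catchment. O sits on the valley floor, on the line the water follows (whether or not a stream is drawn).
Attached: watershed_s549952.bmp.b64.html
<image width="96" height="96" href="data:image/bmp;base64,Qk2+BAAAAAAAAD4AAAAoAAAAYAAAAGAAAAABAAEAAAAAAIAEAAATCwAAEwsAAAIAAAAAAAAA////AAAAAAAAAAAAAAAAAAAAAAAAAAAAAAAAAAAAAAAAAAAAAAAAAAAAAAAAAAAAAAAAAAAAAAAAAAAAAAAAAAAAAAAAAAAAAAAAAAAAAAAAAAAAAAAAAAAAAAAAAAAAAAAAAAAAAAAAAAAAAAAAAAAAAAAAAAAAAAAAAAAAAAAAAAAAAAAAAAAAAAAAAAAAAAAAAAAAAAAAAAAAAAAAAAAAAAAAAAAAAAAAAAAAAAAAAAAAAAAAAAAAAAAAAADgAAAAAAAAAAAAAAHwAAAAAAAAAAAAAAHwAAAAAAAAAAAAAAPwAAAAAAAAAAAAAAP4AAAAAAAAAAAAAAP+AAAAAAAAAAAAAAH/AAAAAAAAAAAAAAH/AAAAAAAAAAAAAAH/gAAAAAAAAAAAAAH/gAAAAAAAAAAAAAD/wAAAAAAAAAAAAAH/wAAAAAAAAAAAAAP/wAAAAAAAAAAAAAf/wAAAAAAAAAAAAAf/wAQAAAAAAAAAAAP/8D8AAAAAAAAAAAP///8AAAAAAAAAAAH///8AAAAAAAAAAAD///8AAAAAAAAAAAD///4AAAAAAAAAAAD///wAAAAAAAAAAAB///gAAAAAAAAAAAA///AAAAAAAAAAAAAMP+AAAAAAAAAAAAAAP+AAAAAAAAAAAAAAP+AAAAAAAAAAAAAAP+AAAAAAAAAAAAAAP/gAAAAAAAAAAAAAP/wAAAAAAAAAAAAAP/wAAAAAAAAAAAAAf/4AAAAAAAAAAAAA//4AAAAAAAAAAAAB//4AAAAAAAAAAAAB//4AAAAAAAAAAAAA//8AAAAAAAAAAAAAf/8AAAAAAAAAAAAACH+AAAAAAAAAAAAAAD/gAAAAAAAAAAAAAD/wAAAAAAAAAAAAAB/wAAAAAAAAAAAAAA/4AAAAAAAAAAAAAAfgAAAAAAAAAAAAAAHgAAAAAAAAAAAAAAAAAAAAAAAAAAAAAAAAAAAAAAAAAAAAAAAAAAAAAAAAAAAAAAAAAAAAAAAAAAAAAAAAAAAAAAAAAAAAAAAAAAAAAAAAAAAAAAAAAAAAAAAAAAAAAAAAAAAAAAAAAAAAAAAAAAAAAAAAAAAAAAAAAAAAAAAAAAAAAAAAAAAAAAAAAAAAAAAAAAAAAAAAAAAAAAAAAAAAAAAAAAAAAAAAAAAAAAAAAAAAAAAAAAAAAAAAAAAAAAAAAAAAAAAAAAAAAAAAAAAAAAAAAAAAAAAAAAAAAAAAAAAAAAAAAAAAAAAAAAAAAAAAAAAAAAAAAAAAAAAAAAAAAAAAAAAAAAAAAAAAAAAAAAAAAAAAAAAAAAAAAAAAAAAAAAAAAAAAAAAAAAAAAAAAAAAAAAAAAAAAAAAAAAAAAAAAAAAAAAAAAAAAAAAAAAAAAAAAAAAAAAAAAAAAAAAAAAAAAAAAAAAAAAAAAAAAAAAAAAAAAAAAAAAAAAAAAAAAAAAAAAAAAAAAAAAAAAAAAAAAAAAAAAAAAAAAAAAAAAAAAAAAAAAAAAAAAAAAAAAAAAAAAAAAAAAAAAAAAAAAAAAAAAAAAAAAAAAAAAA="/>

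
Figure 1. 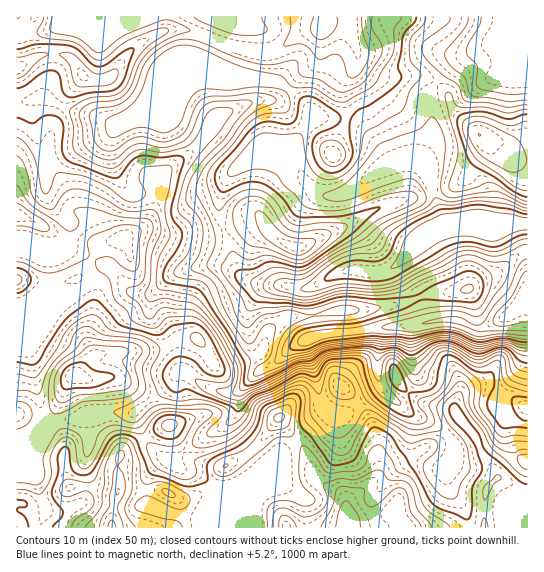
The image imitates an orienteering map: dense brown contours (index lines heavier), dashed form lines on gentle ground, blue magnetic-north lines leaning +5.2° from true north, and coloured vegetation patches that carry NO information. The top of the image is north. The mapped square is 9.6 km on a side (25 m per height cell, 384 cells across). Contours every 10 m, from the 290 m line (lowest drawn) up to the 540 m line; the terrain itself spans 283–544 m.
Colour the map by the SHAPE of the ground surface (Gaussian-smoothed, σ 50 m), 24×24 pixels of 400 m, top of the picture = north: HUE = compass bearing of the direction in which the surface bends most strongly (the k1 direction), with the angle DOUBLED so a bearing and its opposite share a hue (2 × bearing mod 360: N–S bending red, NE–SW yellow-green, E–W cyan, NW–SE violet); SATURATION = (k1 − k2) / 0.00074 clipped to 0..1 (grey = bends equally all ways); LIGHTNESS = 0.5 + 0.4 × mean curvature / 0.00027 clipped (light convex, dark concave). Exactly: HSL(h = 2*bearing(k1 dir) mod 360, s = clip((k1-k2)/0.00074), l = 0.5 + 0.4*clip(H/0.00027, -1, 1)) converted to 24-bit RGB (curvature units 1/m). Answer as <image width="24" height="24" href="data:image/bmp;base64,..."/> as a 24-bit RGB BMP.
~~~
<image width="24" height="24" href="data:image/bmp;base64,Qk32BgAAAAAAADYAAAAoAAAAGAAAABgAAAABABgAAAAAAMAGAAATCwAAEwsAAAAAAAAAAAAAmH5zTVl8UZ1rWleZ4timQU98oFiDom5MY390gXmBf39/P1CAyeXCV0idkGCnvr2VZVmPpXZ3fL+EYmOkjGehsU1qll+Uf39/kIi9nTa+ysGGN2h63r+URWSPZ1TGuN7unWy+e2iBfX98WI12kIRHbz9BRoZpy8+eaFSLdrGXwMGZTUpqckxysIN4m2tkbJSPb2REN2pmjtptYiKj2MyVZ65gL6RtXCwldzlR3oqeTphpaX5xZGF6iraNSMKxlGOEtmx7UKVatHhMY0ZgWWt1iYhbrtWjQIOyent/Rniq3tWrCxoo7dbMt9KXVCNCXo5BObSiZ6zA6JPdsmBzUGpoj8aGWWiOUz5isqGBmKaAklS2ln21Q0JxkMpvUdG0u0/FX4thRYBlw6pRP1WPPdlEwB6b4IXkyuXcN3NRF1AePj9y7oCfbsVlU8GBa0VuSVlzsMKXp9DPOEaawi5ppTBj0vnZLB5VhIM5lo22rj6Qh5JHVF00dHsrHkQZItBJ227Gzpvv0dT2AAyJ2uTx9tXmOluNcD1mVXxIdeeAZyg/XRYvOlXO4PPYgIkzWy5XonG/h12Lnj+10JKkh5G+h5K1mcrDQph0V2g+iXoUSzQBADMXMaxv35vA+LHpsR/cyOPROJ51lgVROenCOjRe5ciMumrHS6+yWL6+Y1d+QXKZ5M7Zrmaqq5drqX1UbFVOYVVAnFGS2/Dgg1HMADMGADUQ9mjr7NP47M3wURPDzf7oJgmpnGq01fbYNx3r+NPcKVZ6bHZfRnhrgItIotCOkpXU08nnkV7WkWewlcmtpN2pQB9d2I6fDmkOBjIBLJQA0JoC/4DsdvPVLwae1eP22/DhCw5Q+erHoxr4f39/UXl0bp6Ct6t1V3I/aHIyZTNcjaa7x+bDlVZyPSNYuIm665rbczXtkbEDSFsAJTMALDMAJTECIDMAMyIAMyQAFTADalUbaYNffX9/UXpbq6hrioNmnZBlQpCTcpZ4watpeEVbWoebPrOOZ9e9MBfi1rr22dX218/84M/8yaPponfMdWbCs9irUHB/NHZPjrPUbHGllX+faJVrmF9os5RZNZBbSXBAq5Bxo2aFdTo0aF0jKh8JOUwCCTECX2wVPzwVRFIgzoHHvZ3TnYu80bvFtHa/QlOAllNAc2tThoFfnGllfVlvwtGle1N9c4FcYYZDfFNKm1WNpVaGpkuz6uHKLm86IkAZeIY/LIk2G1Yld4RKu5S3sLTGoWrU3GTXdGZPaKhaW3WRi4iklIu0wp6Sf2qggY+neoGWZVOQhG2Ti3e5q+juyavm8dP4hnjTVqyFgo1cLlc8OXQ7UokyhG4tN0Ehrct2ntLfblzRj1qAbJl0aaiImnOrzZGWSnh+n4WVUDiBnIyflsWcWYdnSW1WomiT04va45rjv2esmI9MImEjSlccVVgnZlcrRTUEp6tURTJTmaaNg5mLiXJqYkpDt4tfiKpQVX5SN15+lKq1u7ygjFWAel9YaGc2QWMyephVwI7P3cjphhzv58DmXHTAYkKqqNrZqY53TWSDeKaLh6CgfUicr4qni5iqx4yPYINOLU82Rnc/lnVUiGNrf0d0vXFcQZ5APnFOY3pVpY1XQjFuuJyTuUePRFTAocq+onOFoaNnVodRY3pXPUVjor+ccpO42ofR3Iy6nHhfLGhLa3pef3VtXEOEzNzUxa3PUleLZXpidXphWXSBfkx5yG1njbureoyPj2F5pY6Dk6CFYHh9RmFaaZM+aVc6NEwxz3qBzJ+qWF+NQ1xTiIhZO5aBladqr2hfgV95eICBd4uLZXKERTJ/3O/hjqjGnHa3gX9olJhsq2VATzwsZXU0TH1Wf39+Umx2bq+b17ve4KTnXlm1kMSuRFJ1bVlBmaRRgIZ0e4SJfZGOW1B7S9uUfbmPk2yZb3+uZYdRYV17vnqgo3/Js9PLM5uMaXd+fH9/Qo1JbXk1j4g1ykVts0Btikp4d5uetZOMXJN4dJSHbINsU4OPrsiTL1ctbV46Zmw5to/OVGZ3b7aLZLXX5KPOvGZyMF1df39/f39/fGVgeFdCkohKTYVhmnumdZuWpYGOr4WAWZBvbJSlcZqfgXZgm2WPbHGAfoB6nFR3hZXYmdzYXiZBOIFF8rrZyjXNMVsog183ZbnXmbjWhoW+toC7WV2HjZ1waJZyhrGvro+hUWtoc2ZYg4dgXHNdfXV+f35/qYNcQHwvdWFDf3p6b39wTXo+2VSIlG7oYqrOjGpXdWpagGJfZohwioGeq5ece7GJXYOFoWh6mnazZXuhnZGkbIKZbXiEfn+A"/>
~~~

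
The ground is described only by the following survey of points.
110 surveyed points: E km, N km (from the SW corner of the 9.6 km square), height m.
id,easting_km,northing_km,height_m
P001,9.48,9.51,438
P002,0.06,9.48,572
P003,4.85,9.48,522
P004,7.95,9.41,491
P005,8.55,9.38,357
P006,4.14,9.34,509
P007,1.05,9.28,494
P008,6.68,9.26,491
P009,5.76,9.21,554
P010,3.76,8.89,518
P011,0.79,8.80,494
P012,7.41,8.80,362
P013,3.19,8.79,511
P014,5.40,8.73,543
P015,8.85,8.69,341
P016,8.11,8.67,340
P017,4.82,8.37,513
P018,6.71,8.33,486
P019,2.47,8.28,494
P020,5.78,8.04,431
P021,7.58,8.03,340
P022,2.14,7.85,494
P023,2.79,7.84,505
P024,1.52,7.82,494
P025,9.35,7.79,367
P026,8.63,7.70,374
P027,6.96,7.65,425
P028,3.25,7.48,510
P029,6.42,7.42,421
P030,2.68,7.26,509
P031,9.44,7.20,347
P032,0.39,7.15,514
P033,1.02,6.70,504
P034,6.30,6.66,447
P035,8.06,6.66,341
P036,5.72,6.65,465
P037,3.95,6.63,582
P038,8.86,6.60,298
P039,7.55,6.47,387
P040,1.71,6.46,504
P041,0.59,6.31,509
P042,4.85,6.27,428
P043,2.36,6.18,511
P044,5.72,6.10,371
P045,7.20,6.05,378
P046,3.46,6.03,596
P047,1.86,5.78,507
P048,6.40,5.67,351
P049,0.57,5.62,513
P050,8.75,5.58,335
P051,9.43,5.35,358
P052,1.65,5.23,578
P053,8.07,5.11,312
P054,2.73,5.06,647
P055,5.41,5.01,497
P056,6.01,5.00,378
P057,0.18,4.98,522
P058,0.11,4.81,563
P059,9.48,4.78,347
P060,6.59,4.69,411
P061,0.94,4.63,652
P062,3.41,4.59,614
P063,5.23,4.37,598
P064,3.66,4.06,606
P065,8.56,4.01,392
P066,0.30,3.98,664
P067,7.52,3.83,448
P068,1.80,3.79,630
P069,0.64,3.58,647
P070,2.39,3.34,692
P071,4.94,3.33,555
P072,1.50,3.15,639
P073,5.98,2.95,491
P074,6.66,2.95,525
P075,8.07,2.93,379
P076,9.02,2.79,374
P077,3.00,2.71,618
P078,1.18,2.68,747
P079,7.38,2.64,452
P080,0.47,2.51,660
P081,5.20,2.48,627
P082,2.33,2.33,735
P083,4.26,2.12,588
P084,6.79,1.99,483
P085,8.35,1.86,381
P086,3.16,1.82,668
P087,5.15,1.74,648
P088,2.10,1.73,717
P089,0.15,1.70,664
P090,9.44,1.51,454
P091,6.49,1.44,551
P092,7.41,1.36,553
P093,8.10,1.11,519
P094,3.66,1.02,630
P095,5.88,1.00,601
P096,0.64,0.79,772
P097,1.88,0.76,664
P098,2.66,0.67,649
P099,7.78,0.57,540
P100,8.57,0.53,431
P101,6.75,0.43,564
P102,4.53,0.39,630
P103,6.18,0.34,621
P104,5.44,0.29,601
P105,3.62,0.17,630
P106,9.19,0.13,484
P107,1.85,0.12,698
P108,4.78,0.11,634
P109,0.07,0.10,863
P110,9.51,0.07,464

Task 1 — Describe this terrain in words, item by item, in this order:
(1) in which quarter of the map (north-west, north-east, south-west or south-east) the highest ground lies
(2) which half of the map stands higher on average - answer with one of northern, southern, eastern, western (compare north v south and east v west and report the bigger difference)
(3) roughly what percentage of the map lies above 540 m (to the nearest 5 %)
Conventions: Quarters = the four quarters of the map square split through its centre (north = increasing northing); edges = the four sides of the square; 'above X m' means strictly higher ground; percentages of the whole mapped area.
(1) Look to the south-west quarter for the highest ground.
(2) The western half stands higher on average than the eastern half.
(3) Roughly 40 % of the ground is higher than 540 m.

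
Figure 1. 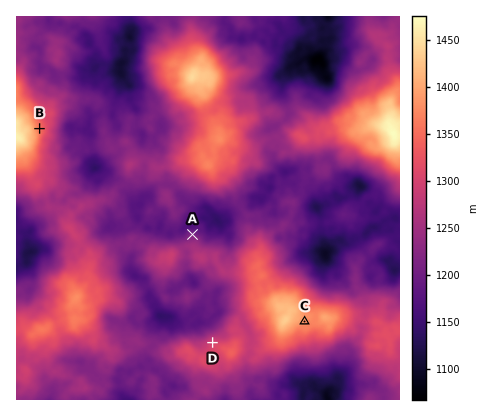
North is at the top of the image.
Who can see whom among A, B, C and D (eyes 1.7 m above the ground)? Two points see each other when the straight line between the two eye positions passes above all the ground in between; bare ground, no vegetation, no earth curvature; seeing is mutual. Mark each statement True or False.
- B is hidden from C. True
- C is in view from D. False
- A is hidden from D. True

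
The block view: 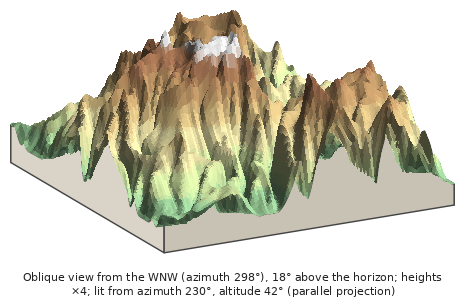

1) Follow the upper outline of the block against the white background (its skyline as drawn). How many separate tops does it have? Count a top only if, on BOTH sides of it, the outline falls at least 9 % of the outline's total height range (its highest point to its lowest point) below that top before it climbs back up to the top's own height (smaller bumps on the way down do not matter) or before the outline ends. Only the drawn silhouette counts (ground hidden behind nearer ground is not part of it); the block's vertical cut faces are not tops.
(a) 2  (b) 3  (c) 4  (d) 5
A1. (a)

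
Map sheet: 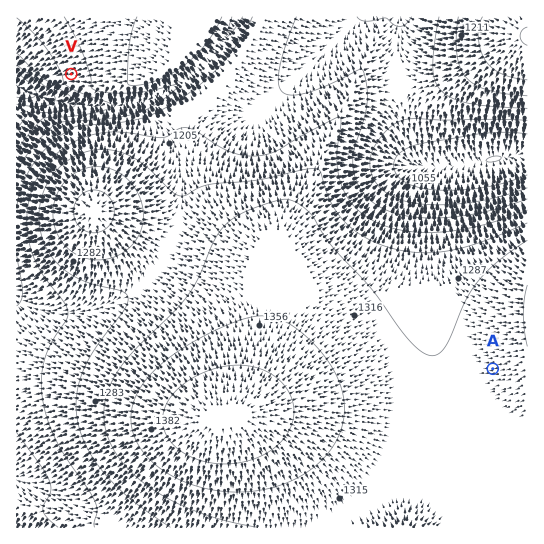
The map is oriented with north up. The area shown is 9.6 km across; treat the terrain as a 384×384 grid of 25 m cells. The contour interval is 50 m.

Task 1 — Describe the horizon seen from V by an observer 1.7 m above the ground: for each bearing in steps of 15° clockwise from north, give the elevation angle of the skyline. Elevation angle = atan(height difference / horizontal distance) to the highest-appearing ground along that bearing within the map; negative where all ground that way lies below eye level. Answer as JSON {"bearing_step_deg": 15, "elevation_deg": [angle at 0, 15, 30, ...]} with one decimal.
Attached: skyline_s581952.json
{"bearing_step_deg": 15, "elevation_deg": [2.1, 3.2, 4.1, 4.7, 5.1, 5.2, 5.0, 4.5, 4.1, 4.8, 6.2, 7.3, 6.9, 4.4, 0.7, -2.8, -5.6, -6.3, -5.9, -4.4, -2.6, -0.9, 0.2, 1.2]}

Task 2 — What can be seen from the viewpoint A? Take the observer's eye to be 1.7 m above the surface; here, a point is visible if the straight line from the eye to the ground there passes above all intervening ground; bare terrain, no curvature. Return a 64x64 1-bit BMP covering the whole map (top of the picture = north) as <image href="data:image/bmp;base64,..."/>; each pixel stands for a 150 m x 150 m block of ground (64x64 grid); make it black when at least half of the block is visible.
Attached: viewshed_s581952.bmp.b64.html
<image width="64" height="64" href="data:image/bmp;base64,Qk0+AgAAAAAAAD4AAAAoAAAAQAAAAEAAAAABAAEAAAAAAAACAAATCwAAEwsAAAIAAAAAAAAA////AAAAAAAAAAAAAP///wAAAAAAf///AAAAAAA///8AAAAAAB///wAAAAAAH///AAAAAAB///8AAAAAAf///wAAAAAP///+AAAAAD////4AAAAA/////AAAAAH////8AAAAA/////wAAAAH////+AAAAAf////4AAAAB/////gAAAAH////+AAAAAf////8AAAAB/////4AAAAH/////wAAAAP/////AAAAAf////8AAAAB/////wAAAAD/////AAAAAP////8AAAAAf///jwAAAAB///8HAAAAAH///gMAAAAAf//+AQAAAAB///wAAAAAAH//8AAAAAAAf//AAAAAAAB//wAAAAAAAH/8AAAAAAAAf/AAAAAAAAB/4AAAAAAAAH/AAAAAAAAAP4AAAAAAAAA/gAAAAHAAAD8AAAAAMAAAHwAAAAAwAAAOAAAAAAAAAAYAAAAAAAAABgAAAAAAAAAGAAAAAAAAAAIAAAAAAAAAAgAAAAAAAAACAAAAAAAAAAAAAAAAAAAAAAAAAAAAAAAAAAAAAAAAAAAAAAAAAAAAAAAAAAAAAAAAAAAAAAAAAAAAAAAAAAAAAAAAAAAAAAAAAAAAAAAAAAAAAAAAAAAAAAAAAAAAAAAAAAAAAAAAAAAAAAAAAAAAAAAAAAAAAAAAAAAAAAAAAAAAAAAAAAAAAAAAAA=="/>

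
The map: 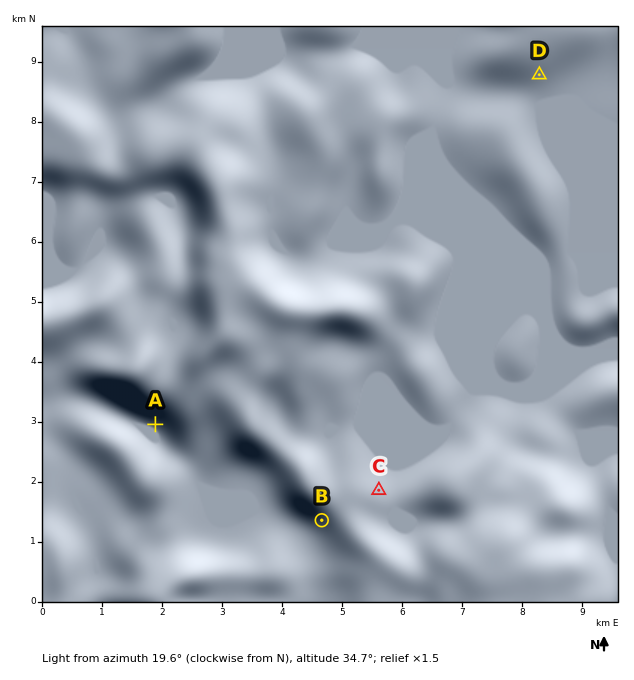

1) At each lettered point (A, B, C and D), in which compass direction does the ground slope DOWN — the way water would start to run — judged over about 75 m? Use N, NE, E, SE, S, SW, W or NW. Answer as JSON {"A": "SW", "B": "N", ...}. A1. {"A": "SW", "B": "SW", "C": "NE", "D": "S"}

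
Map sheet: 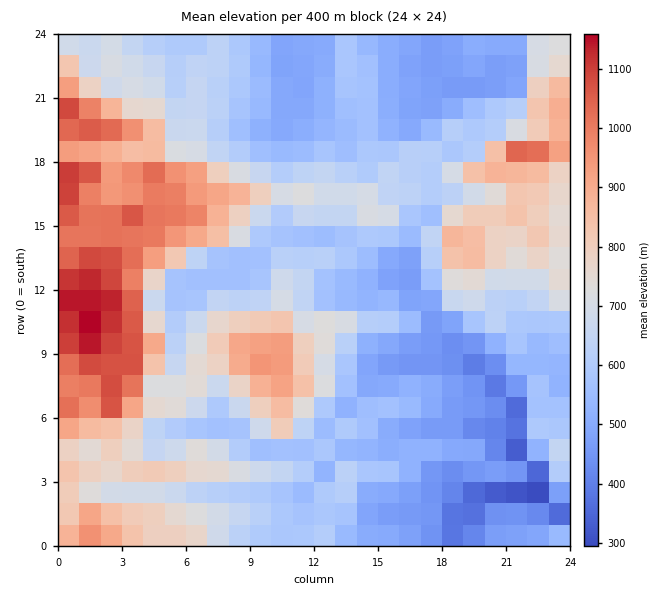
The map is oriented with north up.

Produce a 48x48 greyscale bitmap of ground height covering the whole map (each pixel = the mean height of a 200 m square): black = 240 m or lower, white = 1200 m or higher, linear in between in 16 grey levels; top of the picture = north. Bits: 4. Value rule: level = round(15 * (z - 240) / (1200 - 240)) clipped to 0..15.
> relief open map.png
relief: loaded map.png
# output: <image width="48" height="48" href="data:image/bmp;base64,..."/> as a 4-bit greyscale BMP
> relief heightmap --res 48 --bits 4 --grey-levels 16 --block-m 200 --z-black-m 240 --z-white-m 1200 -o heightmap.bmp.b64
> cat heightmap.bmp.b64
<image width="48" height="48" href="data:image/bmp;base64,Qk32BAAAAAAAAHYAAAAoAAAAMAAAADAAAAABAAQAAAAAAIAEAAATCwAAEwsAABAAAAAAAAAAAAAAABEREQAiIiIAMzMzAERERABVVVUAZmZmAHd3dwCIiIgAmZmZAKqqqgC7u7sAzMzMAN3d3QDu7u4A////AJq7uqmZmZh3ZmZmZmZVREREMyIzRERERZu7upmYiJh3ZmVVVWVUREREMyIjNEREVZq7qpmZiIh3dmZVVVVVRERDMyITMzMzMYmqmZmZiHd3d2ZlVVZlRDMzMzITMzMiEpiId3d3d3ZmZmZlVVZlRERDMzIRESEAFamHd3d3dmZmZlVVVFZ1REREMzIiIREhRaqZmZmZmHd3d3d3ZUV2VVVUMzMzMzMxVpmIiImZmZmZiHdmZkRmZmVUQzM0REMSZ4iHiYd3eJmIdmVVVmRFVVVVREREQyEld4qYiZhmZnd2VVVWVWZUREREVUREMRJWZpu4iZdmZVVVVVeIdVZmVERDNERDIxNWZauqqph2ZlVVVniqhkRVZUREQzMiMxNWVcus3bmId2ZWZ4mZdlVFVVVURDMzMxJVVdy93dmIiIdmZ5qqmHZUVVVVREQzMiJWVdvN3dqHiIhmeZq6qYdURERVREMzIjNVVcvM3dyHd4h3iau6mYdlREREREMzIzRVRMzN3d2nd4iIm7u6mYdlRDMzREMiI0VURN3e7d3IdoiZq7vLmHdlREMzMzMjM0VUVd7u7d3ZZniZq7vLmIdlREQzMzMzNFVVVd7u7d3IZniJq6q6mIh2VEREQzM0RmVVVd7v7d23ZneJmampiIiHZWVUQzRFZmVVVe7v7dyGZWd4iIiYdnd3ZmZkQ0VmZmVmZu7u7dx2VVZ3d3d4dlVVVVVENGd3ZlZmd+7u7tyGVVVmZVZ3dlVERERDRWd3Zmd2eO7u7dyWVVVVVVZ3dlVUREQ0RneHZnd3iN7u3cuoZVVVVVV3dmVVVEQ0R4iIh3d4iN3u7cyph2VVVVVndmZlVUQ0R5mZmHiIiMzd3d3buoZlVVVVVWZlVUREV5q6mIiIiMzMzMzLu7qIdlVVVVVVRFVFZ5u6mIiZiMzMzMzMy7u7mGZVVVVWZ3ZVZpupmImpiN3Mzd3MzLupmXZlVmZneHZVVYqZmZqYiN3MzN3MzMzJiHZXiHZneIdlVWiJmZqYiN7Lu7vMu7yqqYh4iHd3iHd2ZVd4iJqZmN7bu7u8zLq7u6h3d3d3d2ZmZmd3eIqYiO7su7zN3MupiIdmd3dmZmZlZ4mpmImYiN3durzMuqqHdmZWZmZmVnd2VWeKzLu6qLu7uaqqiId2ZlVVVWZVVmZnZVVnnN3cubqqqqmZdndmVVVURVVVVVVWZmVVeszMysu8y7u5dmdmVVRERFVVVVREVmZVZ4mqut3u3LuodndlVURERERVVURERGZmVWZ4qe7dy5iIdnZmVVRERERVVUREREVmZmaImty6mHiIdnZmZVVERERVVUREREREVVarvLuod3d3ZmZmZVVEREVVVURERDM0RESbu7qXd3d3ZWdmVVVEREVVVURERDMzMzR4ial3d3d3ZWdmZVRERERVVURERDREQzR4iZh3d3dnZWdmZVRERERWVUREQ0RERER4iId3d3dmZVZ2ZlRERERWVERERERERERoiHZnd2ZmVVZmVVRERDVVVEREM0RERERoiA=="/>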